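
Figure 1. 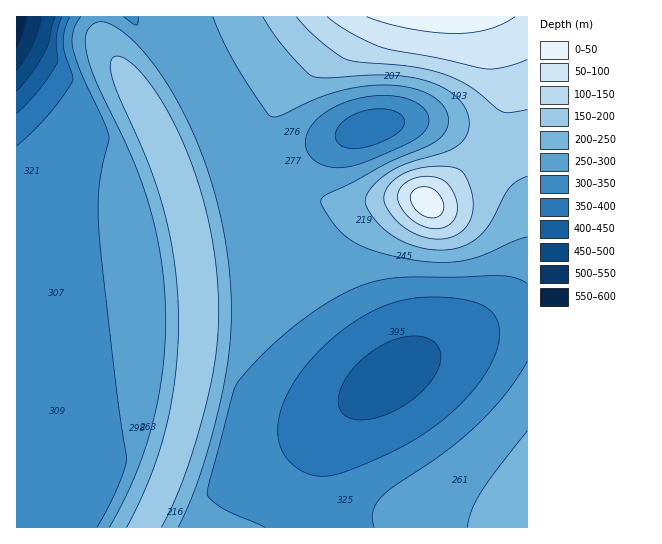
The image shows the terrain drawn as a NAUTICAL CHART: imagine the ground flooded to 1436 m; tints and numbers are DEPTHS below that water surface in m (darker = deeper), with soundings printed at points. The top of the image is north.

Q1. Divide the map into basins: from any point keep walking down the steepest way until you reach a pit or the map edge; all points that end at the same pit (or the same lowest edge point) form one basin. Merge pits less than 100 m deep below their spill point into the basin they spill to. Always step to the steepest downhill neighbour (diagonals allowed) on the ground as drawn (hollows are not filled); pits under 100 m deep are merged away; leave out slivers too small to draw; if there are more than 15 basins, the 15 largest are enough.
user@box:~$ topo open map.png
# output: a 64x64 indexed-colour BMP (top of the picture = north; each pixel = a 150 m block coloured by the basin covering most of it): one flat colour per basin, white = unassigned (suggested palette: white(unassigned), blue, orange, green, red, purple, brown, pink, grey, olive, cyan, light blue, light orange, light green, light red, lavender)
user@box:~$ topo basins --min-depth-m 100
<image width="64" height="64" href="data:image/bmp;base64,Qk12CAAAAAAAAHYAAAAoAAAAQAAAAEAAAAABAAQAAAAAAAAIAAATCwAAEwsAABAAAAAAAAAA////ALR3HwAOf/8ALKAsACgn1gC9Z5QAS1aMAMJ34wB/f38AIr28AM++FwDox64AeLv/AIrfmACWmP8A1bDFACIiIiIiIiIiERERERERERERERERERERERERERERERERIiIiIiIiIiIhEREREREREREREREREREREREREREREREiIiIiIiIiIiERERERERERERERERERERERERERERERESIiIiIiIiIiIhERERERERERERERERERERERERERERERIiIiIiIiIiIiEREREREREREREREREREREREREREREREiIiIiIiIiIiIhERERERERERERERERERERERERERERESIiIiIiIiIiIiERERERERERERERERERERERERERERERIiIiIiIiIiIiIREREREREREREREREREREREREREREREiIiIiIiIiIiIiERERERERERERERERERERERERERERESIiIiIiIiIiIiIRERERERERERERERERERERERERERERIiIiIiIiIiIiIhEREREREREREREREREREREREREREREiIiIiIiIiIiIiIRERERERERERERERERERERERERERESIiIiIiIiIiIiIhERERERERERERERERERERERERERERIiIiIiIiIiIiIiEREREREREREREREREREREREREREREiIiIiIiIiIiIiIRERERERERERERERERERERERERERESIiIiIiIiIiIiIiERERERERERERERERERERERERERERIiIiIiIiIiIiIiIREREREREREREREREREREREREREREiIiIiIiIiIiIiIhERERERERERERERERERERERERERESIiIiIiIiIiIiIiERERERERERERERERERERERERERERIiIiIiIiIiIiIiIREREREREREREREREREREREREREREiIiIiIiIiIiIiIhERERERERERERERERERERERERERESIiIiIiIiIiIiIiIRERERERERERERERERERERERERERIiIiIiIiIiIiIiIhEREREREREREREREREREREREREREiIiIiIiIiIiIiIiERERERERERERERERERERERERERESIiIiIiIiIiIiIiIRERERERERERERERERERERERERERIiIiIiIiIiIiIiIhEREREREREREREREREREREREREREiIiIiIiIiIiIiIiERERERERERERERERERERERERERESIiIiIiIiIiIiIiIRERERERERERERERERERERERERERIiIiIiIiIiIiIiIhEREREREREREREREREREREREREREiIiIiIiIiIiIiIiERERERERERERERERERERERERERESIiIiIiIiIiIiIiIRERERERERERERERERERERERERERIiIiIiIiIiIiIiIhEREREREREREREREREREREREREREiIiIiIiIiIiIiIhERERERERERERERERERERERERERESIiIiIiIiIiIiIiERERERERERERERERERERERERERERIiIiIiIiIiIiIiIREREREREREREREREREREREREREREiIiIiIiIiIiIiIhERERERERERERERERERERERERERESIiIiIiIiIiIiIiERERERERERERERERERERERERERERIiIiIiIiIiIiIiIREREREREREREREREREREREREREREiIiIiIiIiIiIiIRERERERERERERERERERERERERERESIiIiIiIiIiIiIhERERERERERERERERERERERERERERIiIiIiIiIiIiIiEREREREREREREREREREREREREREREiIiIiIiIiIiIiIREREREREREzMzMzMzMzMxERERERESIiIiIiIiIiIiIRERERERERMzMzMzMzMzMzMxERERERIiIiIiIiIiIiIhERERERERMzMzMzMzMzMzMzMREREREiIiIiIiIiIiIiERERERERMzMzMzMzMzMzMzMzERERESIiIiIiIiIiIiEREREREREzMzMzMzMzMzMzMzMxERERIiIiIiIiIiIiIREREREREzMzMzMzMzMzMzMzMzMREREiIiIiIiIiIiIRERERERETMzMzMzMzMzMzMzMzMzERESIiIiIiIiIiIhERERERERMzMzMzMzMzMzMzMzMzMRERIiIiIiIiIiIiEREREREREzMzMzMzMzMzMzMzMzMzEREiIiIiIiIiIiERERERERERMzMzMzMzMzMzMzMzMzMxESIiIiIiIiIiIREREREREREzMzMzMzMzMzMzMzMzMzERIiIiIiIiIiIRERERERERETMzMzMzMzMzMzMzMzMzMREiIiIiIiIiIREREREREREREzMzMzMzMzMzMzMzMzMxESIiIiIiIiIhERERERERERERMzMzMzMzMzMzMzMzMzERIiIiIiIiIhERERERERERERETMzMzMzMzMzMzMzMzMREiIiIiIiIiEREREREREREREREzMzMzMzMzMzMzMzMxESIiIiIiIiERERERERERERERERMzMzMzMzMzMzMzMzERIiIiIiIiERERERERERERERERETMzMzMzMzMzMzMzMREiIiIiIiIRERERERERERERERERMzMzMzMzMzMzMzMRESIiIiIiIRERERERERERERERERETMzMzMzMzMzMzMxERIiIiIiIhEREREREREREREREREREzMzMzMzMzMzMzEREiIiIiIiERERERERERERERERERERMzMzMzMzMzMzMRESIiIiIiIREREREREREREREREREREzMzMzMzMzMzMRER"/>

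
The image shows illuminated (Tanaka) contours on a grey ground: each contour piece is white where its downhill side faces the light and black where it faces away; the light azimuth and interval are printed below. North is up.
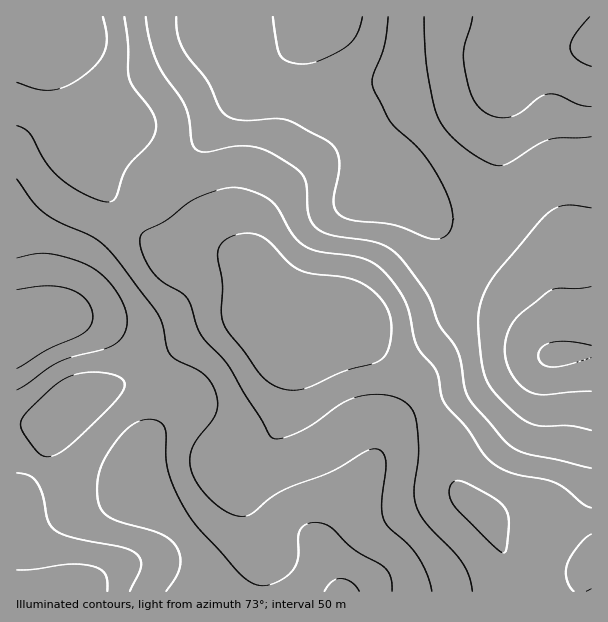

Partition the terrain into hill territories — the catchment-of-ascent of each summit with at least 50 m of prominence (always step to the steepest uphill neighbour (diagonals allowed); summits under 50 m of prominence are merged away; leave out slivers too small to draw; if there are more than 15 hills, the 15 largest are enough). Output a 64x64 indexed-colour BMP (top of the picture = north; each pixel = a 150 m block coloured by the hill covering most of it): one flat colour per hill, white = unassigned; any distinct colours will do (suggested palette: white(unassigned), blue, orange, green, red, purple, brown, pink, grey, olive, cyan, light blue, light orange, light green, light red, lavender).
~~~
<image width="64" height="64" href="data:image/bmp;base64,Qk12CAAAAAAAAHYAAAAoAAAAQAAAAEAAAAABAAQAAAAAAAAIAAATCwAAEwsAABAAAAAAAAAA////ALR3HwAOf/8ALKAsACgn1gC9Z5QAS1aMAMJ34wB/f38AIr28AM++FwDox64AeLv/AIrfmACWmP8A1bDFAEREREREREREREREQRERERERERERERERERERERERERERREREREREREREREQRERERERERERERERERERERERERERFEREREREREREREQREREREREREREREREREREREREREREURERERERERERERBERERERERERERERERERERERERERERRERERERERERERBERERERERERERERERERERERERERERFEREREREREREREEREREREREREREREREREREREREREREUREREREREREREERERERERERERERERERERERERERERERREREREREREREERERERERERERERERERERERERERERERFEREREREREREEREREREREREREREREREREREREREREREUREREREREREERERERERERERERERERERERERERERERERREREREREREERERERERERERERERERERERERERERERERFEREREREREEREREREREREREREREREREREREREREREREUREREREREQRERERERERERERERERERERERERERERERERREREREREQRERERERERERERERERERERERERERERERERFEREREREREEREREREREREREREREREREREREREREREREUREREREREQRERERERERERERERERERERERERERERERERRERERERERBERERERERERERERERERERERERERERERERFEREREREREQREREREREREREREREREREREREREREREREURERERERERBERERERERERERERERERERERERERERERERREREREREREQRERERERERERERERERERERERERERERERFERERERERERBEREREREREREREREREREREREREREREREUREREREREREERERERERERERERERERERERERERERERERREREREREREERERERERERERERERERERERERERERERERFEREREREREQREREREREREREREREREREREREREREREREURERERERERBERERERERERERERERERERERERERERERERRERERERERBERERERERERERERERERERERERERERERERFERERERERBEREREREREREREREREREREREREREREREhEURERERERBEREREREREREREREREREREREREREREREiIiRERERERBERERERERERERERERERERERERERERERESIiIzNEREQRERERERERERERERERERERERERERERERESIiIjMzMRERERERERERERERERERERERERERERERERERIiIiMzMzERERERERERERERERERERERERERERERERERIiIiIzMzMRERERERERERERERERERERERERERERERERIiIiIjMzMzERERERERERERERERERERERERERERERERIiIiIiMzMzMRERERERERERERERERERERERERERERERIiIiIiIzMzMzERERERERERERERERERERERERERERESIiIiIiIjMzMzMRERERERERERERERERERERERERERESIiIiIiIiMzMzMzERERERERERERERERERERERERERESIiIiIiIiIzMzMzMRERERERERERERERERERERERERESIiIiIiIiIjMzMzMzERERERERERERERERERERERERESIiIiIiIiIiMzMzMzMxERERERERERERERERERERERESIiIiIiIiIiIzMzMzMzMRERERERERERERERERERERESIiIiIiIiIiIjMzMzMzMzERERERERERERERERERERESIiIiIiIiIiIiMzMzMzMzMxERERERERERERERERERESIiIiIiIiIiIiIzMzMzMzMzMRERERERERERERERERESIiIiIiIiIiIiIjMzMzMzMzMzERERERERERERERERESIiIiIiIiIiIiIiMzMzMzMzMzMxERERERERERERERESIiIiIiIiIiIiIiIzMzMzMzMzMzMRERERERERERERESIiIiIiIiIiIiIiIjMzMzMzMzMzMzERERERERERERERIiIiIiIiIiIiIiIiMzMzMzMzMzMzMxERERERERERERIiIiIiIiIiIiIiIiIzMzMzMzMzMzMzMRERERERERERIiIiIiIiIiIiIiIiIjMzMzMzMzMzMzMzEREREREREREiIiIiIiIiIiIiIiIiMzMzMzMzMzMzMzMxEREREREREiIiIiIiIiIiIiIiIiIzMzMzMzMzMzMzMzMREREREREiIiIiIiIiIiIiIiIiIjMzMzMzMzMzMzMzMxEREREREiIiIiIiIiIiIiIiIiIiMzMzMzMzMzMzMzMzMxEREREiIiIiIiIiIiIiIiIiIiIzMzMzMzMzMzMzMzMzMREREiIiIiIiIiIiIiIiIiIiIjMzMzMzMzMzMzMzMzMxERESIiIiIiIiIiIiIiIiIiIiMzMzMzMzMzMzMzMzMzMRERIiIiIiIiIiIiIiIiIiIiIzMzMzMzMzMzMzMzMzMzMREiIiIiIiIiIiIiIiIiIiIjMzMzMzMzMzMzMzMzMzMzESIiIiIiIiIiIiIiIiIiIiMzMzMzMzMzMzMzMzMzMzMxIiIiIiIiIiIiIiIiIiIiIzMzMzMzMzMzMzMzMzMzMzMiIiIiIiIiIiIiIiIiIiIjMzMzMzMzMzMzMzMzMzMzMzIiIiIiIiIiIiIiIiIiIi"/>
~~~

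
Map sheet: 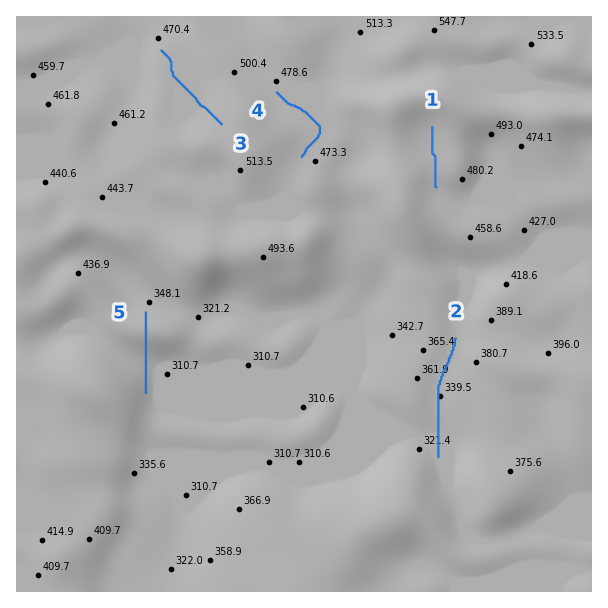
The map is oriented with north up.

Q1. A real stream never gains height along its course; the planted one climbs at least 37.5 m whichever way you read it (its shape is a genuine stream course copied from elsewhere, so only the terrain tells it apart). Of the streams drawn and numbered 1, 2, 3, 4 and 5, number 5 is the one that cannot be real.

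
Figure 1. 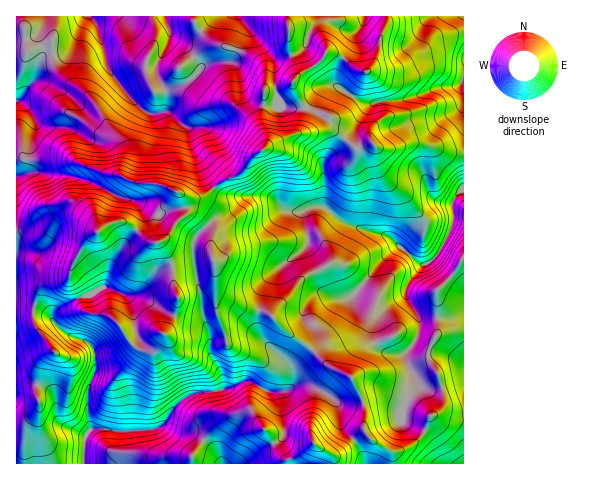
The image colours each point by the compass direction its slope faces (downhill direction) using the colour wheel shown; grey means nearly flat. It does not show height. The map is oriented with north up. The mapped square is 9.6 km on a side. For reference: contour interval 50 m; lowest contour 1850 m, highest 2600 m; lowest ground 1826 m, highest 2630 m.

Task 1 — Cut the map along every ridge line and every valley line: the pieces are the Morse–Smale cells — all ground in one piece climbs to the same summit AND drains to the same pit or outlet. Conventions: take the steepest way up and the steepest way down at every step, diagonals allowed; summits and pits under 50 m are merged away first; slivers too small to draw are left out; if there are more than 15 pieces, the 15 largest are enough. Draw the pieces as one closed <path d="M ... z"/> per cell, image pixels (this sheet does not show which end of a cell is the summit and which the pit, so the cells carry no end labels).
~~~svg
<path d="M330 130l-36 4-17 7-19 11-16 20-19 8-9 8 4 4 10 4 24 0-6 1-17 17-9 3-11 7 4 10-2 18 5 14 0 22 4 8 21 10 26 6 21 21 24 17 6-9 0-13 14-21 7-6 14-5 40-47 4-2 7 2 19 16-14 16-5 14-14 9-14 14-2 4 0 15 8 14 8 3 16 0 0 6 8 15 1 8-12 23-1 14 5 4 18 6 4-12 13-9 2-7-6-27-7-11-3-10 9-20 0-44 14-13 13-19 0-105-13-1-32-9-10 0-19 6-12-1-6-5-16 5-14-12z"/><path d="M90 16l-5 2-11 25-8 8-13 2 0 9 5 11 10 9 13 8 11 9 18 31 11 11 3 10-3 24-16-1-36-14-43 0-9-3-1 73 29-3 16-10 9-3 20 8 8 10 11-8 14-3 9 5 16 15 11 1 11-8 5-10 10-9 0-12-4-9 16 4 11-5 5-6-8-12-13-27-4-19-21-17-17 2-9-5-28-33-7-14-1-12-7-23z"/><path d="M193 213l-5 0-7 5-6 6-5 10-11 8-11-1-16-15-9-5-14 3-11 8-8-10-20-8-9 3-16 10-14 0-14 4-1 78 26 3 7 4 8 10 11 8 19 8 7 8 2 18 24-9 17-18-4-29-8-17 19 3 27 17 17 4 12 0 4 4-2-25-9-38 0-17 5-9 9-10z"/><path d="M193 16l-102 1 7 10 7 23 1 12 7 14 28 33 9 5 17-2 21 17 2 12 7 18 12 22 6 7 8-8 19-8 9-12 15-13 1-8-6-17 5-49-6-9-12-10-39-14-12-13z"/><path d="M312 350l-16 17-2 17-7 6-18 2-19-11-7 0-22 9-25 3-13 6-22 27 19 8 12 0 12 6 23-22 12-5 11-1 19 22 8 17 8 8 3 1 0 4 103 0 1-12-20-11-8-13 0-25-12-25-25-13z"/><path d="M126 295l-2 0 5 6 5 15 3 25-17 18-25 10-8 28 1 22 3 10 25 2 39-2 12-9 5-10 15-14 9-3 19-1 9-3-3-17-11-19 0-19-4-9-4-5-31-5-27-17z"/><path d="M400 247l-7 2-15 16-25 31-14 5-7 6-14 21 0 13-6 8 15 16 25 13 12 25 0 25 3 7 9 8 15 8 8 0 11-5 14-14-22-12 1-14 12-23-1-8-8-15 0-6-16 0-8-3-8-14 0-15 2-4 14-14 14-9 5-14 14-16z"/><path d="M208 225l-13 14-2 21 9 38 1 17 8 24-1 14 11 19 3 17 8-2 11-6 7 0 19 11 18-2 7-6 2-17 15-18-23-16-21-21-26-6-23-12-2-6 0-22-5-14 2-18z"/><path d="M38 385l-16 0-6 3 1 76 175 0 0-9 12-15-12-6-19-3-7-4-33 4-42-2-7 6-24-12-3-9-3-18-7-8z"/><path d="M53 52l-11 5-7 23-19 22 0 55 10 3 43 0 36 14 15 2 4-21-3-14-11-11-18-31-11-9-13-8-10-9-5-11z"/><path d="M463 16l-75 0-13 45-11 13-13 21 10 6 14 3 6-3 21-1 37-13 22-3 3-6z"/><path d="M463 79l-4 6-20 2-37 13-34 4-18-9-8 17-12 6-7 10-7 3 18 1 22 16 16-5 6 5 12 1 19-6 10 0 32 9 12 0z"/><path d="M34 310l-18 1 0 75 22-1 9 3 7 8 3 18 3 9 10 6 17 6 4-5-4-33 1-9 7-18-1-20-7-8-23-10-15-16z"/><path d="M463 259l-12 18-14 13 0 44-9 20 0 3 10 18 6 27-2 7-13 9-5 13 10 7 11 21 6 5 13-1z"/><path d="M287 16l-93 0-1 4 6 11 14 12 24 7 20 10 9 13-2 17 2 1 9-2-1-27-6-9 8 5 15-3-2-6z"/>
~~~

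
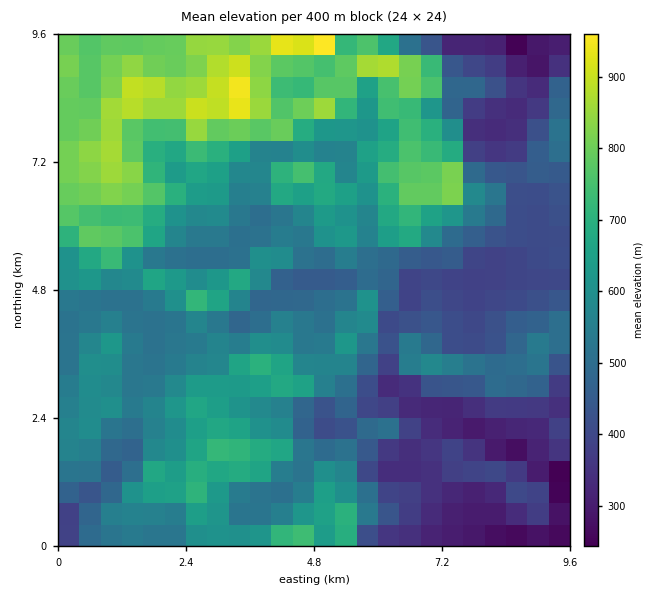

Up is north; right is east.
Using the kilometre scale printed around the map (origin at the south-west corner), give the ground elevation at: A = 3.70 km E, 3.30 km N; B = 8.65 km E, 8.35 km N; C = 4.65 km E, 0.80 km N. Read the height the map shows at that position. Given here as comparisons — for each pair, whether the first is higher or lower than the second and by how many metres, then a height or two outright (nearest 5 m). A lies higher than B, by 325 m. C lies higher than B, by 215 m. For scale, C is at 565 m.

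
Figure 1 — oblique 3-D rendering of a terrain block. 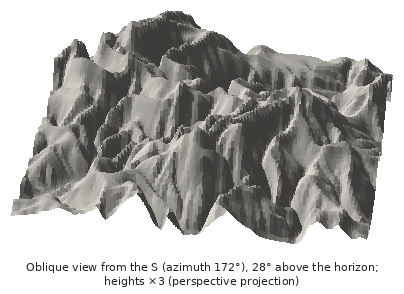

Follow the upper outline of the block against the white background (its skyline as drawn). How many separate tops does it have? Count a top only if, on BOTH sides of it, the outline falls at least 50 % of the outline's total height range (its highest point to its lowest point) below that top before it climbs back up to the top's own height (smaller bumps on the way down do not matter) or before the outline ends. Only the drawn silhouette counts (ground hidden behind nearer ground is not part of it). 0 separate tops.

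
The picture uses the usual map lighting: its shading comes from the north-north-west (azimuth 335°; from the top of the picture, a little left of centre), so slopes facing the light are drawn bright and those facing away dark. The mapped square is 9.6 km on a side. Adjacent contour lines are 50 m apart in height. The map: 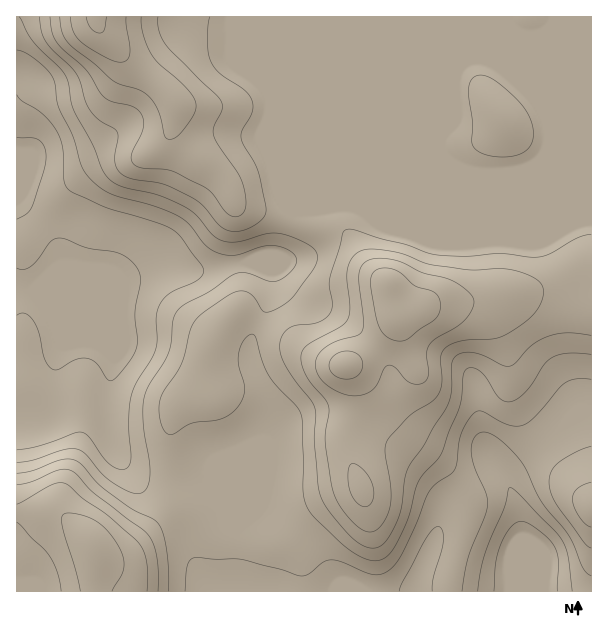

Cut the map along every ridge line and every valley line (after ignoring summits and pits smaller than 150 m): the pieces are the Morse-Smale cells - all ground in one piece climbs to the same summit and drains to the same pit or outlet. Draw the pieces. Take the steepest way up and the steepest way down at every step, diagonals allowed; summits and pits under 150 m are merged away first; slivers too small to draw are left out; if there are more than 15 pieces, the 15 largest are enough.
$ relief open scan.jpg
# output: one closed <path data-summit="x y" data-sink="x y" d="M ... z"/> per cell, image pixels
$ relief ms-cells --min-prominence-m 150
<path data-summit="395 317" data-sink="515 591" d="M591 16l-301 1 0 199-10 38-7 5-19 5 10 2 8 6-2 28-20 42 0 18 15 44 1 28-2 12-28 65-2 61 1 20 2 2 177 0 14-40 6-6 10 0 41 13 22 3 7 11 2 18 0-37 6-14 0-10-5-23-13-33 39-30 26-24 23-10z"/><path data-summit="96 17" data-sink="515 591" d="M290 16l-274 1 0 399 19-1 12-5 5-5 3-40 6-21-11-30 15 16 31 13 11 7 7 9-6 45 1 27 5 16 8 15 13 13 11 5 30 1 30-5 11 18 17 36 2 0 2-27 22-51 6-20-1-28-15-44 0-18 20-42 2-28-8-6-10-2 19-5 7-5 10-38z"/><path data-summit="92 546" data-sink="515 591" d="M51 316l10 28-6 21-3 40-8 7-28 5 0 174 220 1-2-22 1-39-25-51-4-4-30 5-30-1-11-5-13-13-8-15-5-16-1-27 6-45-7-9-11-7-31-13z"/><path data-summit="96 17" data-sink="515 591" d="M591 410l-4 0-18 10-26 24-39 30 13 33 5 23 0 10-6 14 0 38 76-1z"/><path data-summit="96 17" data-sink="515 591" d="M444 546l-10 0-4 3-10 26-4 17 98-1 0-18-7-11-22-3z"/>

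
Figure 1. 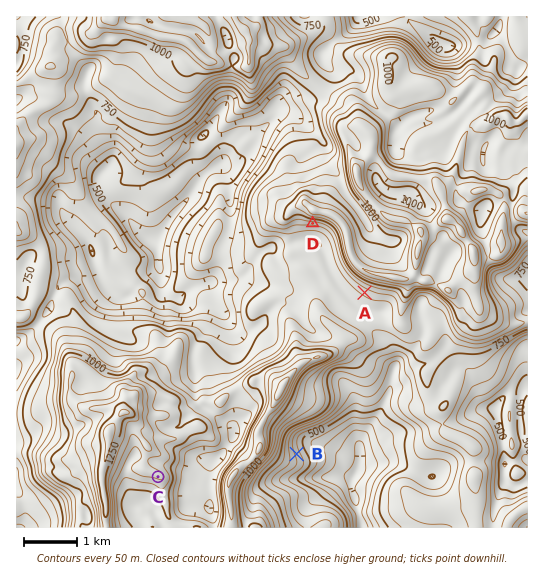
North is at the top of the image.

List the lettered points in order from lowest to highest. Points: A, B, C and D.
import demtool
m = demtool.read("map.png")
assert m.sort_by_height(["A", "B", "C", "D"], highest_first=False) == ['B', 'A', 'D', 'C']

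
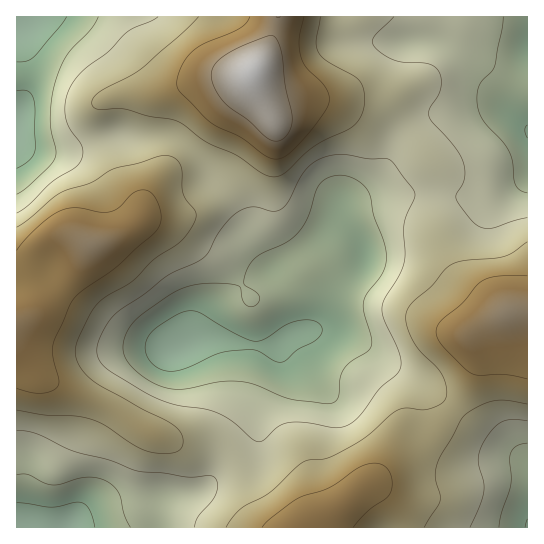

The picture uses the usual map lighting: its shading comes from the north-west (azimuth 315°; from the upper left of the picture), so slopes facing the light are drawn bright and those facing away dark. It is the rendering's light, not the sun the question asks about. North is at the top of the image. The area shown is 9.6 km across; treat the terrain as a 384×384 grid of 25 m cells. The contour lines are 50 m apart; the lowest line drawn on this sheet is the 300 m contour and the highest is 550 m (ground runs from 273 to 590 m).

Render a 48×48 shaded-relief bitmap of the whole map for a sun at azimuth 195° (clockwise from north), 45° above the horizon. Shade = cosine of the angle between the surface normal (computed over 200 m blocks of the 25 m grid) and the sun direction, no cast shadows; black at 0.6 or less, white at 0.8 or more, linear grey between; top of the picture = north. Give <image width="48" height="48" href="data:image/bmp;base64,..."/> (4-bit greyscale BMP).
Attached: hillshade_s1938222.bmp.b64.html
<image width="48" height="48" href="data:image/bmp;base64,Qk32BAAAAAAAAHYAAAAoAAAAMAAAADAAAAABAAQAAAAAAIAEAAATCwAAEwsAABAAAAAAAAAAAAAAABEREQAiIiIAMzMzAERERABVVVUAZmZmAHd3dwCIiIgAmZmZAKqqqgC7u7sAzMzMAN3d3QDu7u4A////AKu7uqqqmZmYdmZmVVZniJqry6mZqpiHiLzMy7qqmZmIdlZlREVmeJmru5iJmZiIiN3d3MuqmZmYh2ZlQ0RVVniaqYeIiIiImd3e3dzLu7u7uYdlRERERFeJmHd3d3d3iczM3e7d3d7u26h2ZVVENEVnd3d3dmZmeKq7ze7u7u/+y6mHZmZVRERVVmeId3ZmeKu7vN3u7u7cqZmHd3dmVENEVmeIiIdnibzMu8zd3dypiIh3d3dlVDM0VmeImZiJmt3dzMzMy6h2Z3dmZ3ZUMyM0Vmd4mZmqvO7t3MzLqGVEVWZmZlQiESNEVnd4iZq83v/+3dy5dCERJEVVZUIREjRVVmZ3iaq97//t3LmFMQAAEjRVVTIiNGZlVVZnibve/93LqXUyAAAAEjRFQyI0V4h2VVVnmsze7rupdTEAAAAAEjNEMiRWaIh2VVeJrMzN3KmHUyEAAAASIzMzM0Vmd3dmVnmrzczLu5l2UzMyISRVREQzRWd2ZmVVeKvN7cu7uph3ZmZlVWd3dlVWZ3d3dlVXm83e7bqqqpiIiIiHd4mZiIiJmYh3d3aJvNzMupmqqomZmZmZmqqpmqvMy6mYiImrzcuph4mqqniIiZmqvMu6qrzdy7uqqqq7y6h2VWiZmVZ3iaq8zd3Lu7zLqqu7qqqqmYdlRVZ3d1ZnirzN3d3d3MupiJqqqpmHZmZlVWZlVXdnmrzd3Mze7tyod3iZmYdlRWZ3ZmVDM4iImrzMy7zd7duod3iZmYdlVmd3dlMiI4mZqrvLu7zN3LqZmZiIiId3d3d3ZTIRI4mqqqq7u7zMupmZq6mHd3eJmZiHZTIRNGiaqYiJq8y7qpiau7qYd3ibupiHZUMzRCR4h2VXirqqqpmau8uoh3iruph3ZVVVVAE0VDM1aJiIiZqqq7upiIm7uYd2ZmZ2UwACIiNFZ3Zmd4mru7qYiImqqYdmZnd2QxEBESNWZlVVVniru7qIiZmqmYh3d4h1QjIRESRWZVVmZniavLqImqu7qpmIiIh2QzIRESRVREVnZ4mrzdupq8zcuqmZmId2ZUMyI0VEMzVmeJq87+27ze7supmZiHd2ZWVWZ3ZDMzRFebzO//7d7u7cqZmId3dmVHiaqpdURVVWm97v//3d7u3KmYiHZmZUM4mry6mHiIiJve///su83dy6mYh2ZlQyNJmrvMu7zLu83v/+26mavMupmZd2ZlQzV6maq8zN3d3d7u7tuXd5qqmZmph3dlVWiqqZmaq8zMzd3czMqHZ4iIiImZmIdmZ5q7qYd3eImZq8y7u7qHZnZmZ3iImYdneaqqqYZlVVZneaqqqqmHZVREVmdniHd3iZmIiHZVREVWZ4mZiIiHVCIjRVVVVmZ4mYdmd3ZVVVVmZmdmZmZmUyEjNEQzNEZ4mIdWZmZVVWZmVVVEMzRVVDNEVVRERVeJiHdmZmVVVmZVVUQyISNFZVZnd3d3iIiZiId3d2VVZmZURVRDIiRnd3eImZmaqpmZiIiIh2ZVZmZUVVVEM0V4h3eImaqqupmYiIiA=="/>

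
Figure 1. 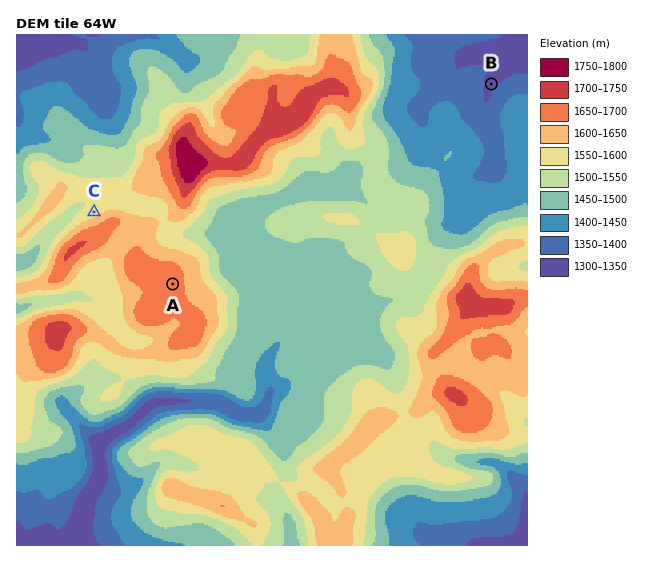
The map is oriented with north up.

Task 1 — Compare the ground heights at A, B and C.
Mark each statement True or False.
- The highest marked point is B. False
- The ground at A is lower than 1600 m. False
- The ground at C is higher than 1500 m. True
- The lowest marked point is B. True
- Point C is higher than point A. False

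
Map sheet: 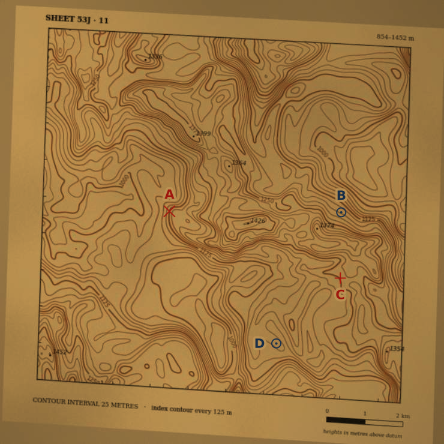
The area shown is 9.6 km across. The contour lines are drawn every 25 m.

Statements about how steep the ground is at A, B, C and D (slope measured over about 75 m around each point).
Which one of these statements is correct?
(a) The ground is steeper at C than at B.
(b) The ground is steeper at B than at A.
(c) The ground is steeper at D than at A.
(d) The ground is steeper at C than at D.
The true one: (d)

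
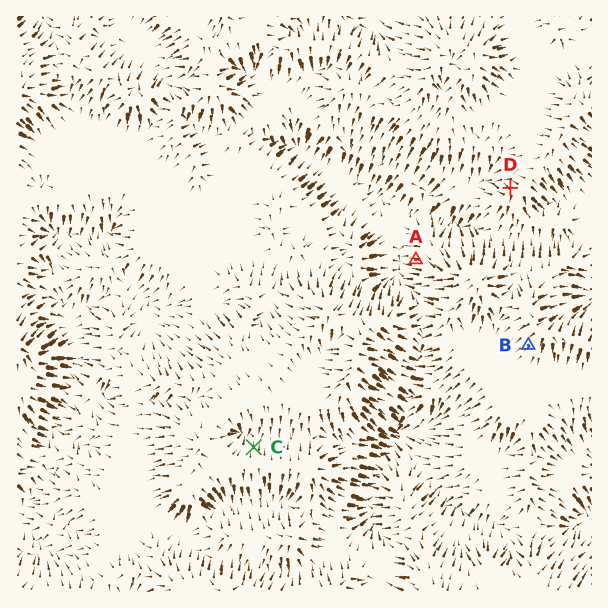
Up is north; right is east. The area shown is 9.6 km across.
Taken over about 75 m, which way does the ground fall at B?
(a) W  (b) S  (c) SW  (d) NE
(c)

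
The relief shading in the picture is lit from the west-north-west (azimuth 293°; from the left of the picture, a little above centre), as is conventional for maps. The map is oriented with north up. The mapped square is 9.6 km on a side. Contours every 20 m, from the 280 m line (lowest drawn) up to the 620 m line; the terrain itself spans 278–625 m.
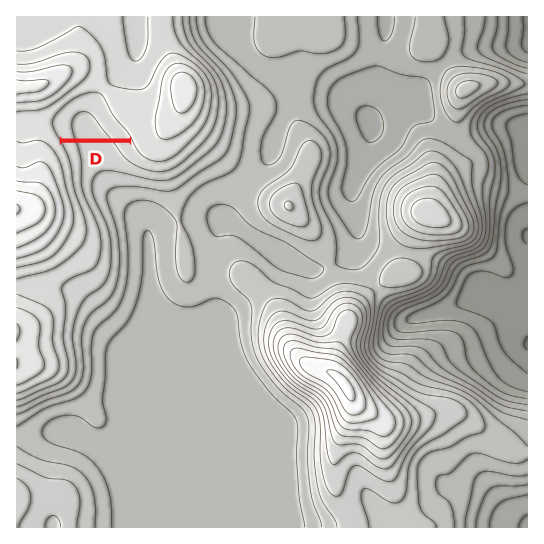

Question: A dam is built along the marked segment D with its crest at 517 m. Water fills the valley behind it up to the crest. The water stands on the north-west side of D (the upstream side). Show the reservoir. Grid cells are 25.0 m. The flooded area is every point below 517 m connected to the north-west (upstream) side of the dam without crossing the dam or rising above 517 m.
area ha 76.8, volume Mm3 9.47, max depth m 24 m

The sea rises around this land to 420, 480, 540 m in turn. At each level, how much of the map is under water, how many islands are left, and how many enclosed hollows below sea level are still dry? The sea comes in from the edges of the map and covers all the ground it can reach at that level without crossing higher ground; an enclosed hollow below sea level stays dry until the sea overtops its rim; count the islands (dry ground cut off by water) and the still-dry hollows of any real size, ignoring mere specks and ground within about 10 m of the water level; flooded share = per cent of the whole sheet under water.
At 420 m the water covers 42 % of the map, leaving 1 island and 0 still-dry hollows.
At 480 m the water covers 75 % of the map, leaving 2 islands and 0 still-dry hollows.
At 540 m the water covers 92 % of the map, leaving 2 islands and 0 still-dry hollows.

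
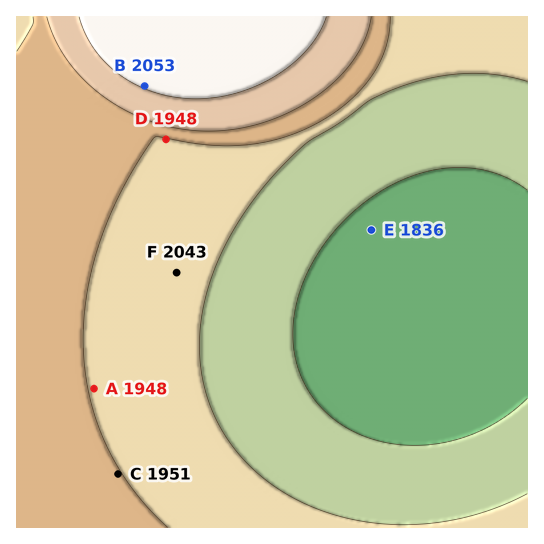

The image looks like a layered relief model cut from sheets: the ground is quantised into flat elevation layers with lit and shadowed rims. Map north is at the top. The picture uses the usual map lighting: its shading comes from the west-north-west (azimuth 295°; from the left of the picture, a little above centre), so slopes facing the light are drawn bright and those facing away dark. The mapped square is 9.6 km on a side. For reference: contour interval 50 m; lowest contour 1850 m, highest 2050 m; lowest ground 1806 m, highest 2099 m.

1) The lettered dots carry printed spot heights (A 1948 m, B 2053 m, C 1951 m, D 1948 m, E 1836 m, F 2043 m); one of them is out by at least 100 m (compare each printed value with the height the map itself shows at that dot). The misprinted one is F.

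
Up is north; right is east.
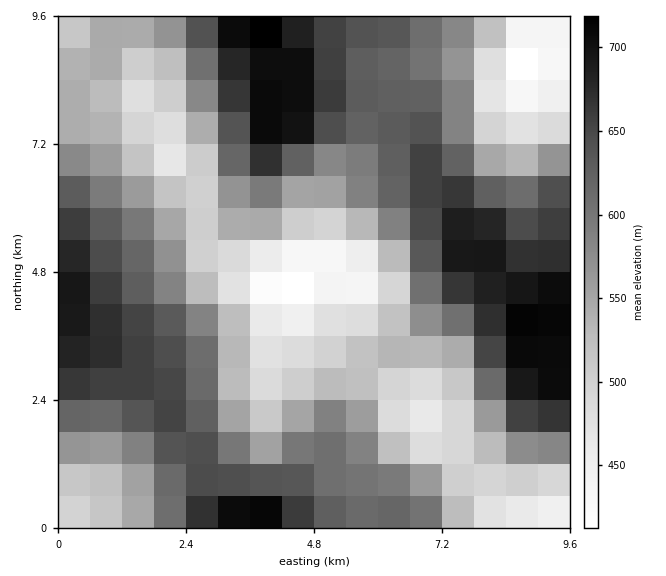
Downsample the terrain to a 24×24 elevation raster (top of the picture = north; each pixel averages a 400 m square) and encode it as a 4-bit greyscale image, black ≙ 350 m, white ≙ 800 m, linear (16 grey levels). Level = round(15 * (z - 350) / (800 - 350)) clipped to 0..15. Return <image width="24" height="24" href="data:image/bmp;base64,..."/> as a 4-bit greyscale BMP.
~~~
<image width="24" height="24" href="data:image/bmp;base64,Qk2WAQAAAAAAAHYAAAAoAAAAGAAAABgAAAABAAQAAAAAACABAAATCwAAEwsAABAAAAAAAAAAAAAAABEREQAiIiIAMzMzAERERABVVVUAZmZmAHd3dwCIiIgAmZmZAKqqqgC7u7sAzMzMAN3d3QDu7u4A////AFVmebzdupmZmHVEM1Vmiaq7upmZmGRURGZmiaqZmZiIdlVVVXd3mqmHiZiHVVVnd4iJqql2aJh1REV5qZmaqphlZ4hlREaKu6qqqpdVVWZlRFebzLu6qphURVZmVViszLu6qphkRFVmdmi8zLu6qYdkNEVWd4m8zMuqmHZTI0Q0aJq8zMuph2VCIjM0ebu7zLuph1RDIjM1iry7u7qph1VlVERWiry6qqqYdlZ3ZVZ4mru6qqmHdlaIdmeJqrqZmph3VFaZl3iJqqmHiXd2RFeruYiJqpdlZ2dlRGisy6mZqoZUVWZlRXm8zLqpqYZDRGdkRnm8zLqZmYYyM2dlVoq8zKmZmIYyI2d2Z5vMy6qpmHZDI1Z3eJvNy6qqmYdTMw=="/>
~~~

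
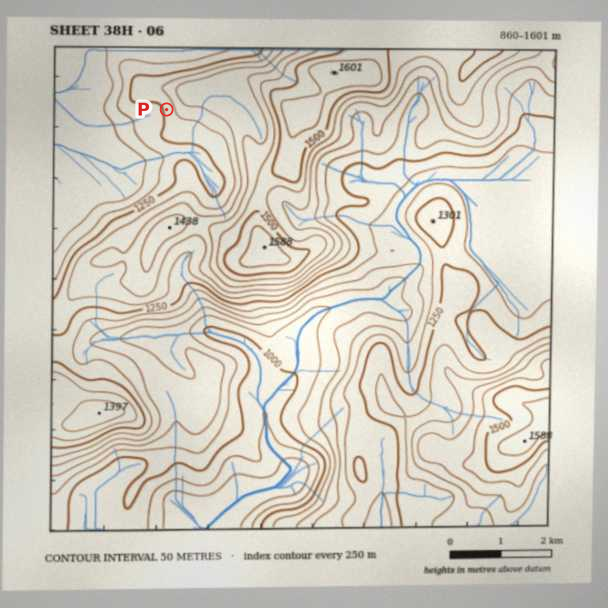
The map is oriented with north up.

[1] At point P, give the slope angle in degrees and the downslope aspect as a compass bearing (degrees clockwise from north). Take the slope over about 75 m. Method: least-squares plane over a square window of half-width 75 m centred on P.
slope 12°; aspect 257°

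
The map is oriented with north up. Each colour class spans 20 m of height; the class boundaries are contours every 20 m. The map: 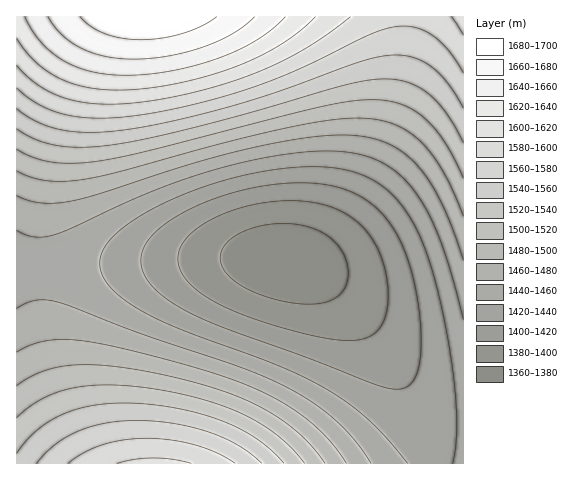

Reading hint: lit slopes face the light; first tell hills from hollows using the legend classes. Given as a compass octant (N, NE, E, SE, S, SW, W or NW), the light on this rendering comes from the E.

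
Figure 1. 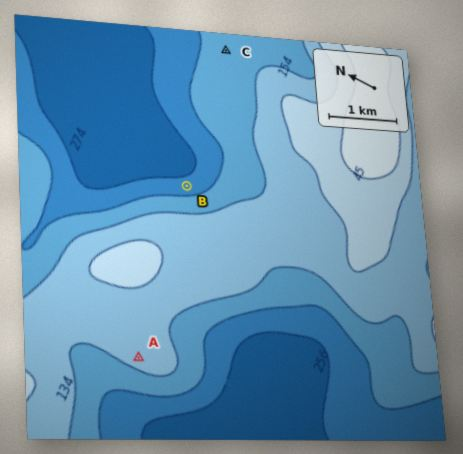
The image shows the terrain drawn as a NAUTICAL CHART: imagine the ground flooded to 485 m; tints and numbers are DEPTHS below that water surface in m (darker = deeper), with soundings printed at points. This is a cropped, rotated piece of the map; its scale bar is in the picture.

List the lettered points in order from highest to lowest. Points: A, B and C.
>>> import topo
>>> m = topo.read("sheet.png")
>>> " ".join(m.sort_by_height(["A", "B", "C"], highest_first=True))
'A C B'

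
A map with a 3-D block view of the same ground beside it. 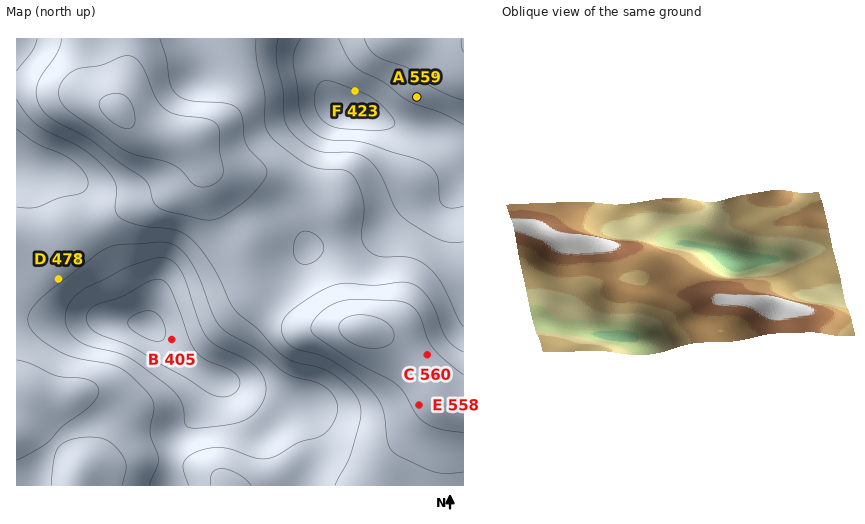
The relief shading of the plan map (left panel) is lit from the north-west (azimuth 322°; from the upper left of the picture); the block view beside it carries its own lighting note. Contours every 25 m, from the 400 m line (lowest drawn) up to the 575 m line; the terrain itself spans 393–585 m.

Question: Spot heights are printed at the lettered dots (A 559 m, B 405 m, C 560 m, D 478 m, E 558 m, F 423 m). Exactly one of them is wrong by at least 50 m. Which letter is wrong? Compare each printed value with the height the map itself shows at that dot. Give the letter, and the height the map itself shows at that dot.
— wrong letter A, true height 459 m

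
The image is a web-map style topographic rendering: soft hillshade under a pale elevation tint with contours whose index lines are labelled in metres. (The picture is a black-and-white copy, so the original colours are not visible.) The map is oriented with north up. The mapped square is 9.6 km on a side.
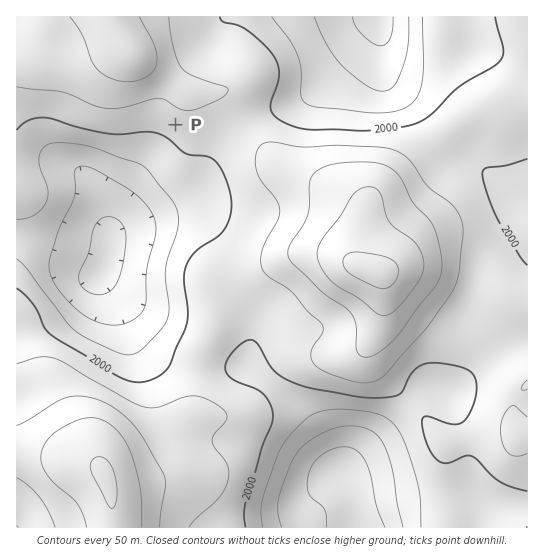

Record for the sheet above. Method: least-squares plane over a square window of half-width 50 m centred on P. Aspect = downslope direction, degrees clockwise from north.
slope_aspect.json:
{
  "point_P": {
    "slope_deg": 5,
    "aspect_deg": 205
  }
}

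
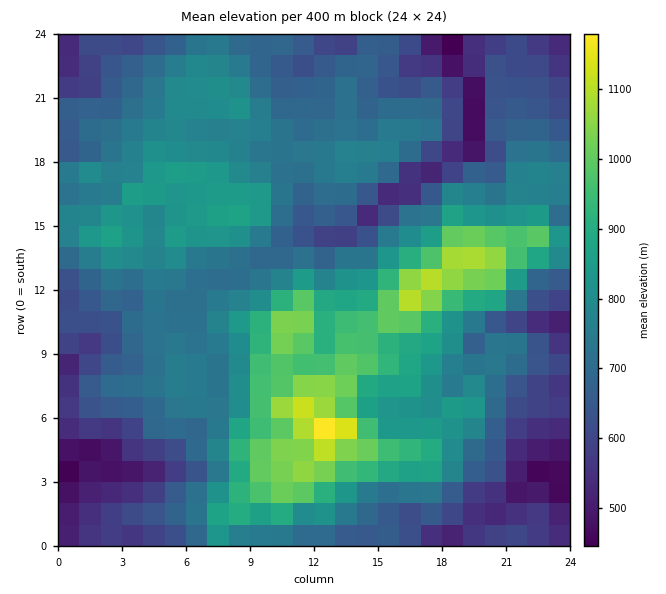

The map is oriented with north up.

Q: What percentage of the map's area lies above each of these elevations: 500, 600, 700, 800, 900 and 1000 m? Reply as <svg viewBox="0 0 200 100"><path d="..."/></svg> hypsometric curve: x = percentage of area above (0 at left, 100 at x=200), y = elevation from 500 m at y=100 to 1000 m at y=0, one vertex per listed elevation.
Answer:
<svg viewBox="0 0 200 100"><path d="M192 100l-27-20-47-20-59-20-30-20-15-20"/></svg>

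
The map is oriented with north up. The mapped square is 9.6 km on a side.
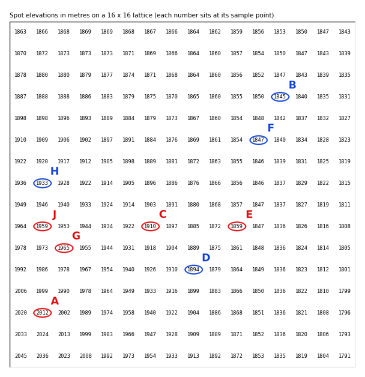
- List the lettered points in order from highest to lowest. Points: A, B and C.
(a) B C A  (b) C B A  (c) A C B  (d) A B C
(c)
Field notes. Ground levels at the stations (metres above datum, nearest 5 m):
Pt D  1895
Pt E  1860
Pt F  1845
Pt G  1965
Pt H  1935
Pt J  1960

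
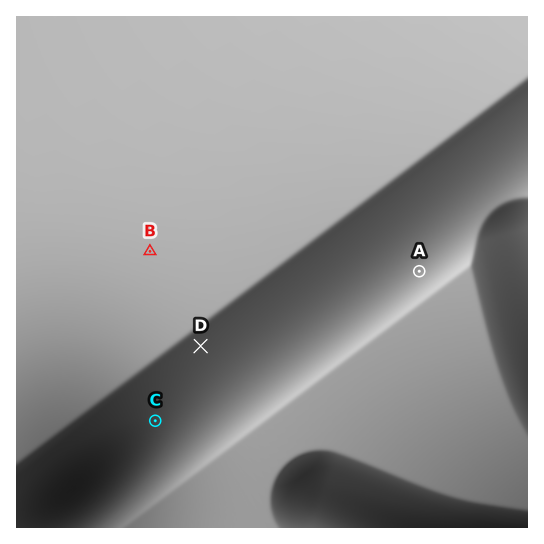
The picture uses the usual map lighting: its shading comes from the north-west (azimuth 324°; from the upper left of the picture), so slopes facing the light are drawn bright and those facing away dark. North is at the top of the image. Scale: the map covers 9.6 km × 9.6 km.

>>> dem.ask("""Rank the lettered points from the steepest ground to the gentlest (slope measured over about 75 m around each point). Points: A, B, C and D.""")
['D', 'A', 'C', 'B']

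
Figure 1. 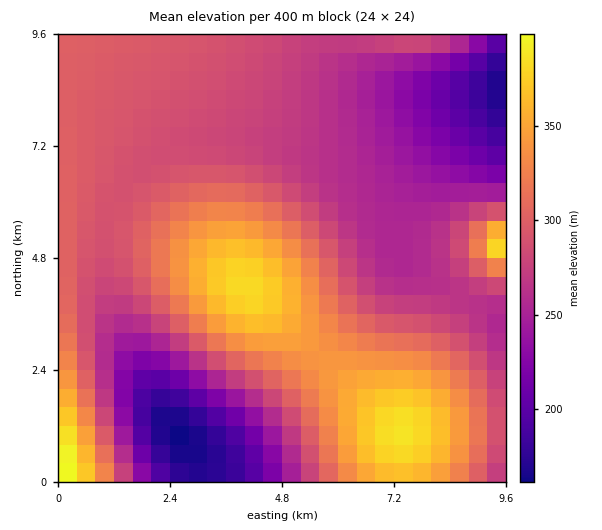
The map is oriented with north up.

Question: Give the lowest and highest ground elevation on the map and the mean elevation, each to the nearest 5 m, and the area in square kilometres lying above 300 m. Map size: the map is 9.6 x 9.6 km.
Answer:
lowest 160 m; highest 405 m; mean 285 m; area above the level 30.3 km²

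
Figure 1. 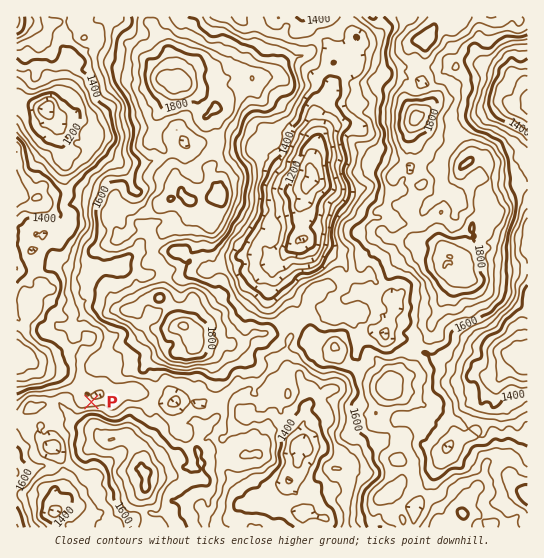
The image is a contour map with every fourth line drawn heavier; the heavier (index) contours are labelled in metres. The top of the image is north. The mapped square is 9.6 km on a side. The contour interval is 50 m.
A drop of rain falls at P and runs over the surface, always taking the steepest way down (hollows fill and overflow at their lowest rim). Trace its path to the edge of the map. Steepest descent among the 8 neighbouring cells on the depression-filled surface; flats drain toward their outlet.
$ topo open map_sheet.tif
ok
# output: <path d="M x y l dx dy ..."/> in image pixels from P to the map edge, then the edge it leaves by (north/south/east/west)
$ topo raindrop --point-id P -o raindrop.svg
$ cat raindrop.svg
<path d="M91 402l0-1-28-28-2-2-16 0-3-2-4-2-7-6 0-4-4-4-2 0-4 2-4 0"/>
exit: west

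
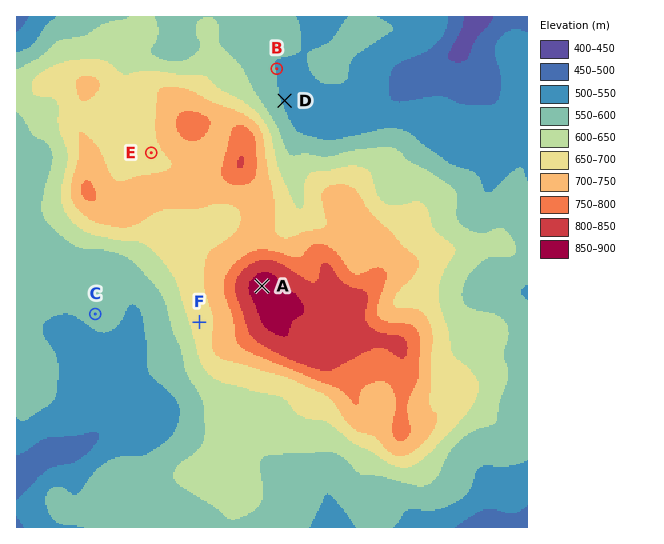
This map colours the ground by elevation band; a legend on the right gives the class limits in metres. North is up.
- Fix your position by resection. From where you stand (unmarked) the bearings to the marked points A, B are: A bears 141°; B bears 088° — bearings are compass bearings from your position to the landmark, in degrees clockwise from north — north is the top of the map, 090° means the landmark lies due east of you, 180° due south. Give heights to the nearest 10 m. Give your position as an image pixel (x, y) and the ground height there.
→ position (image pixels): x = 91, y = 75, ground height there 700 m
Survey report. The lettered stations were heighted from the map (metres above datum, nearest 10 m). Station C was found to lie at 570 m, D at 550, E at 700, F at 670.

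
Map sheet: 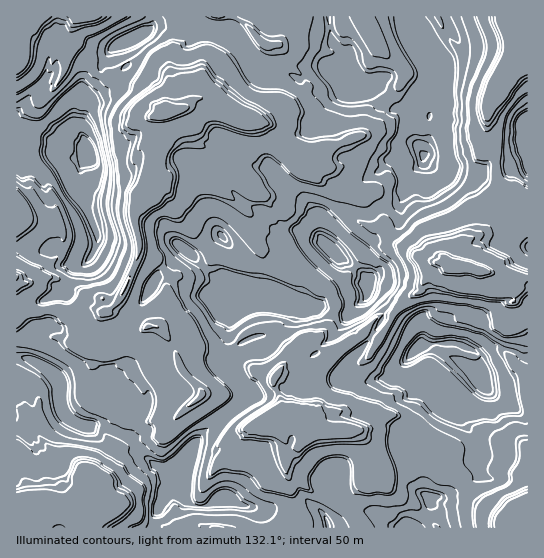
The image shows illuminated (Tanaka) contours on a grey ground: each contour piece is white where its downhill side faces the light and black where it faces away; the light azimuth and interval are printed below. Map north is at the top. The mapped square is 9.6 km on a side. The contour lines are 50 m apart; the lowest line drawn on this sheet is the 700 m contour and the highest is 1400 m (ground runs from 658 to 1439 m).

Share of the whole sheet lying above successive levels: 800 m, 90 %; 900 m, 84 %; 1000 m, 58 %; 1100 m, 23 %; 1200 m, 5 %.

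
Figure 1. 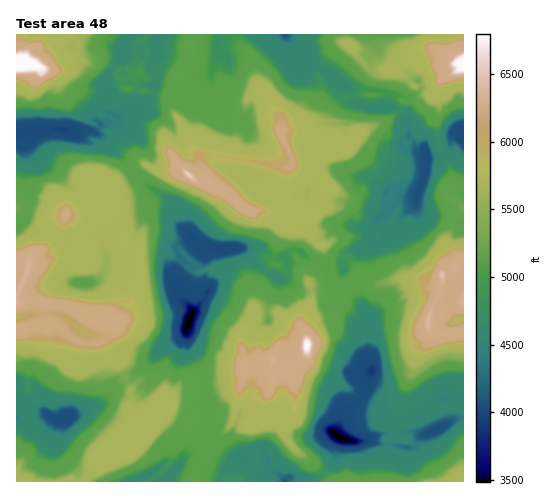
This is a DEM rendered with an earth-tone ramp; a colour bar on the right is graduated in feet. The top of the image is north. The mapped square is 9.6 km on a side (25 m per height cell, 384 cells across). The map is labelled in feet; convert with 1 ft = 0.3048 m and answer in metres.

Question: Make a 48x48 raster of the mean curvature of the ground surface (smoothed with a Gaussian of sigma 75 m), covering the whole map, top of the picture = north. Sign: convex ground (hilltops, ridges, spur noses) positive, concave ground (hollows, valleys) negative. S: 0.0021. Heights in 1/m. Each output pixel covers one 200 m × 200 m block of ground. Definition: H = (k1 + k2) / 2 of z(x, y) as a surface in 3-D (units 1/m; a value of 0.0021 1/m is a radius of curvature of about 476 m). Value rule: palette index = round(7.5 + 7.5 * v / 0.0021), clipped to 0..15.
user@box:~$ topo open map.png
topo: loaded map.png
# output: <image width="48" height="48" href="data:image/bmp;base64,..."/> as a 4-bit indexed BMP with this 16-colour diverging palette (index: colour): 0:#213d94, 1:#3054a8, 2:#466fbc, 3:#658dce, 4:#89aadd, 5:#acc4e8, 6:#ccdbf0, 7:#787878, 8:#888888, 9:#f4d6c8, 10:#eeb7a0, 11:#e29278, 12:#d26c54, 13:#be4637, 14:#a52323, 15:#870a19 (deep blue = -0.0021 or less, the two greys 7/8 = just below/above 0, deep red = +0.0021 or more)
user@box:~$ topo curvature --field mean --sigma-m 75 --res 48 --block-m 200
<image width="48" height="48" href="data:image/bmp;base64,Qk32BAAAAAAAAHYAAAAoAAAAMAAAADAAAAABAAQAAAAAAIAEAAATCwAAEwsAABAAAAAAAAAAlD0hAKhUMAC8b0YAzo1lAN2qiQDoxKwA8NvMAHh4eACIiIgAyNb0AKC37gB4kuIAVGzSADdGvgAjI6UAGQqHAHpUW52lViB3KLi0WFaJAGIsqpvMt2dWt7JHYzu9yYlEULmpJmiIhY/RNzRVQhe1fpenizyYnNaZsmmLNHhVOP3Xi7qHeYRZho5CGIjYiK1GqoiKkyMyf/hmd2epckqDe9VYlbeciIrCWIh4iHYUvjI2AAQKq4NqblWqVnl4uIi7Nod2qP652WYwC8aIh2IAeHmhIUWGmoeLw3h2fJipi/g3mmbpiKySBJowUAgYXJiI1lh2G3dneNmEeGbIiXisqHibp2QDW7i4uUh0aVV1R7hnJmTZdmd2iHpDiIu6ZdJ920hVu4LcDMg5WGN7WVN3d0VctnVVRbYpmVhZeternNdU61Y4XsYkZmu2O+yHZzd2aJhIa7iIiMdzkGcnisiVNHQ0q4iqvYaNxYxpa6h4d56WdVcnptp2iZmshURFeqYClmOJmMqqd32GSyUHmpd2aFRkVbzKNaVSlDh1qNdKx4/JN5I3i43IZcqqrLZ7uW2FcwiZemRTin7IpJuGepys3cqpqSaYnWjYZAadXKh3ONuDtFdJaauYaiZ4dIqInbfpiAWKk8sip9WitkYpZ3yoYKd4m8zMyWfIaQBotY+KuKtUjFIpZXjHmpi8y5dVZ4nHJpk5Wl1UM29GilbJRYO4eZhhNlWIZnu2F4glbHV6qR1WiKqGKWi4Z5lxgwAHl4ylJ1UiesvTBY9nmYiL3Gybdnq2WrymmI2VFI7ehMoid5ZpUrl0fJmOeHqeZ4iliI2EN8hby4N/dLdpR7q7hTldqbzKV4iFiI2EqYRCIkhpRiN3dAI2i4KWvVi4V3iHiI2Ed0ZDIAQpZTj/mkZ1M5l8hllVZXd4iJ6HpEOKqohlzby0jbaIdjOLkCa2eld3eZaXgAiHmIibqIlggSR4iaYYdWLG35Z4iaKla6ZYmM+nh4m3WOZVpmZHmJOYf1d3iqS4RCRmfvyGd4edprR3lxRriXSMdmd3i5W1A3ab32JXiHeJmapllzSeiIdPx4iIjVYzZ4vs2Dd3d3eL5pxVeUGOiLuYJciJyzU4vfucc2dkRVebNxNomoBq3EMTpe3dlUj568i0FFVp72ekBpdnerFWxYiT24mJd4wlzDuFrM3Zb1ebqEuWepI6aRK7iYZEF+g69Dt3d4hSfTd4naSUaEBsq1VIhSOXhUBcdXV6vUOT90iIiNhpVmWcNGdkNEEImHOveKzXJTGY+liJqs97dXlqBCMiIUl0Z4WoD4ZDZ1So9mmpl5velFP8QWeHipmYV3YFuyVnh0Sp17t1Z4VWoipqdomazqVol2Y6hXd3dceXmWNZkwEQK6a9d5yCZa1XaWlap3iIdLyMdZvJR47HdzjIoyu2ljoVXKckyIiIhl7ZZESkQjZVRdWLVGa8qqaBep102YhpmEyXclSkN6e9zFVPuu/8xcqrOKtFioiGNoWKN3dUemyrmJWKf/xpNqttRGd1WoijJ6uzaHZchMdXqHOpXInFRqVKJYhmW5ijbNo2qIWKf/dmy5j9t5SZuqgocV11W5izfJNqNKSqzmR2aJuVSA=="/>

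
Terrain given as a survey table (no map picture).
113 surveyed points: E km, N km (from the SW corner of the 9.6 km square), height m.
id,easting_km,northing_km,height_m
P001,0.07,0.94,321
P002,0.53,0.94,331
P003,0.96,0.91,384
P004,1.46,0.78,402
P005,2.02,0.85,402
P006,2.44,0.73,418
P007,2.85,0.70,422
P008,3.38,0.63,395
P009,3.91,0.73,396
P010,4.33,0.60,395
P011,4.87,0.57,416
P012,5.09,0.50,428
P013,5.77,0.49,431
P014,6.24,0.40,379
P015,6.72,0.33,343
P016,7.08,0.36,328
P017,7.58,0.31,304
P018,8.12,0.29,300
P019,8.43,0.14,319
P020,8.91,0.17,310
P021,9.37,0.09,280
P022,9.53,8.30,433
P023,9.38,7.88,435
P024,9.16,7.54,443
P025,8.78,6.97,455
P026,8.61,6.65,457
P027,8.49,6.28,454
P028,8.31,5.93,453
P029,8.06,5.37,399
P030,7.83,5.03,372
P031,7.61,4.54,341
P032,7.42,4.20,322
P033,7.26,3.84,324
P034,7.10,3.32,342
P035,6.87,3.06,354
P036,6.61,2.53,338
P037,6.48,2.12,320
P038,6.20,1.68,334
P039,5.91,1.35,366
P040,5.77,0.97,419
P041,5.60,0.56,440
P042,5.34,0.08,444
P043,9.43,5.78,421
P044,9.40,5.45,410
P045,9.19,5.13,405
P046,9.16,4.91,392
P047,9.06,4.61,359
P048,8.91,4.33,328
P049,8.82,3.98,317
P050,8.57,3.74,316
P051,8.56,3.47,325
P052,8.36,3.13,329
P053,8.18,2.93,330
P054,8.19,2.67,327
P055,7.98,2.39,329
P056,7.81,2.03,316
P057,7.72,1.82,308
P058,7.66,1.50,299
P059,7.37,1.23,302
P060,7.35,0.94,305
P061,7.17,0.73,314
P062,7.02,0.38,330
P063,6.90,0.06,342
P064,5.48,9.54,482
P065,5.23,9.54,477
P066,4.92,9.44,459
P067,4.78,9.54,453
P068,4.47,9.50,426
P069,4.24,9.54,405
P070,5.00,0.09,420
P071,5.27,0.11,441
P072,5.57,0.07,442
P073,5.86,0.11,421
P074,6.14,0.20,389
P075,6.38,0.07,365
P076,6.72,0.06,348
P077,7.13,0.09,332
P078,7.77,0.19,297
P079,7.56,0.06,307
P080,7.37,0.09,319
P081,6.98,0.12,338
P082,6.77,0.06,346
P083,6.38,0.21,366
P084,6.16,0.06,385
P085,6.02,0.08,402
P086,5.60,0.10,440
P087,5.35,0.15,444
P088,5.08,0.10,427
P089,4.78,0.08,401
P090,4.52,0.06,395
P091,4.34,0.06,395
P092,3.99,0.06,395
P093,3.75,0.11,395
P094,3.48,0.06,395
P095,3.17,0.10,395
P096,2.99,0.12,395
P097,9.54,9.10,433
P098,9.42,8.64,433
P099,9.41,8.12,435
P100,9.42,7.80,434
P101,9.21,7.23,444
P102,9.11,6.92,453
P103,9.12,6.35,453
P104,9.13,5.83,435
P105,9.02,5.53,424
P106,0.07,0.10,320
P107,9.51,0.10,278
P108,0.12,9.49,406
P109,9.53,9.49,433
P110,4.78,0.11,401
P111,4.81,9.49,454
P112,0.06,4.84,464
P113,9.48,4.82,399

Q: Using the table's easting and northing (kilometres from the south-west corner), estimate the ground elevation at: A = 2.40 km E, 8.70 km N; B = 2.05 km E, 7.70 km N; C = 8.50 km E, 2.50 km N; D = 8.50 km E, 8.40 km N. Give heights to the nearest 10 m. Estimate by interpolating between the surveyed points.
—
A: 420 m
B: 400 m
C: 310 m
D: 440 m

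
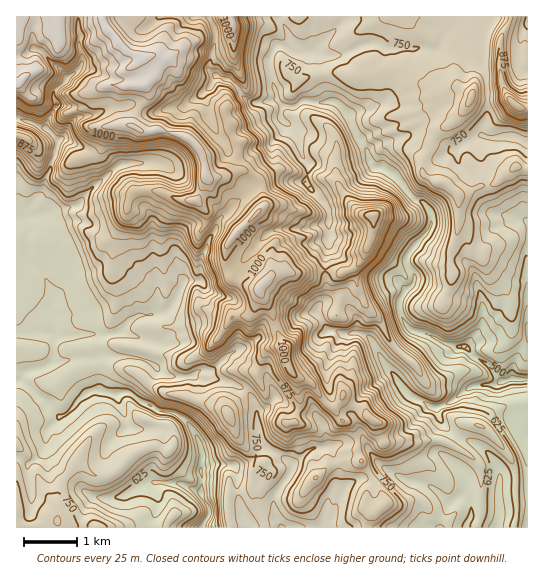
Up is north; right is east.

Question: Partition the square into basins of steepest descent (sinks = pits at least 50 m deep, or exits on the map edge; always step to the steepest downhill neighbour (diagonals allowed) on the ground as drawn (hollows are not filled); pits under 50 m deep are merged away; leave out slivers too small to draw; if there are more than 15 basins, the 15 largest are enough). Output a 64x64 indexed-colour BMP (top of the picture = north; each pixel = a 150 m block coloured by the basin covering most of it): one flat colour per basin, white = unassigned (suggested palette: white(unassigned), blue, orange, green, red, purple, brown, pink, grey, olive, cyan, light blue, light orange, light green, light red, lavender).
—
<image width="64" height="64" href="data:image/bmp;base64,Qk12CAAAAAAAAHYAAAAoAAAAQAAAAEAAAAABAAQAAAAAAAAIAAATCwAAEwsAABAAAAAAAAAA////ALR3HwAOf/8ALKAsACgn1gC9Z5QAS1aMAMJ34wB/f38AIr28AM++FwDox64AeLv/AIrfmACWmP8A1bDFACIiIiIiIiIiIiIiIiIiIiIiIiIiIiIRERERERERERERIiIiIiIiIiIiIiIiIiIiIiIiIiIiIhEREREREREREREiIiIiIiIiIiIiIiIiIiIiIiIiIiIiIRERERERERERESIiIiIiIiIiIiIiIiIiIiIiIiIiIiIiERERERERERERIiIiIiIiIiIiIiIiIiIiIiIiIiIiIiIREREREREREREiIiIiIiIiIiIiIiIiIiIiIiIiIiIiIRERERERERERESIiIiIiIiIiIiIiIiIiIiIiIiIiIiIRERERERERERERIiIiIiIiIiIiIiIiIiIiIiIiIiIiIhEREREREREREREiIiIiIiIiIiIiIiIiIiIiIiIiIiIhERERERERERERESIiIiIiIiIiIiIiIiIiIiIiIiIiIiERERERERERERERIiIiIiIiIiIiIiIiIiIiIiIiIiIiIREREREREREREREiIiIiIiIiIiIiIiIiIiIiIiIiIiIhERERERERERERESIiIiIiIiIiIiIiIiIiIiIiIiIiIhERERERERERERERIiIiIiIiIiIiIiIiIiIiIiISIiIhEREREREREREREREiIiIiIiIiIiIiIiIiIiIiIRIiIhERERERERERERERESIiIiIiIiIiIiIiIiIiIiIREiIhERERERERERERERERIiIiIiIiIiIiIiIiIiIiIRESIhEREREREREREREREREiIiIiIiIiIiIiIiIiIiIhERIhERERERERERERERERESIiIiIiIiIiIiIiIiIiIhEREhERERERERERERERERERIiIiIiIiIiIiIiIiIiIiEREREREREREREREREREREREiIiIiIiIiIiIiIiIiIiIhERERERERERERERERERERESIiIiIiIiIiIiIiIiIiIiERERERERERERERERERERERIiIiIiIiIiIiIiIiIiIiIhEREREREREREREREREREREiIiIiIiIiIiIiIiIiIiIiIRERERERERERERERERERESIiIiIiIiIiIiIiIiIiIiIhERERERERERERERERERERIiIiIiIiIiIiIiIiIiIiIhEREREREREREREREREREREiIiIiIiIiIiIiIiIiIiIiERERERERERERERERERERESIiIiIiIiIiIiIiIiIiIiIRERERERERERERERERERERIiIiIiIiIiIiIiIiIiIiIREREREREREREREREREREREiIiIiIiIiIiIiIiIiIiIhERERERERERERERERERERESIiIiIiIiIiIiIiIiIiIRERERERERERERERERERERERIiIiIiIiIiIiIiIiIiEREREREREREREREREREREREREiIiIiIiIiIiIiIiIiERERERERERERERERERERERERESIiIiIiIiIiIiIiIiIRERERERERERERERERERERERERIiIiIiIiIiIiIiIiIhEREREREREREREREREREREREREiIiIiIiIiIiIiIiIiIRERERERERERERERERERERERESIiIiIiIiIiIiIiIiIhERERERERERERERERERERERERIiIiIiIiIiIiIiIiIiIREREREREREREREREREREREREiIiIiIiIiIiIiIiIiIiERERERERERERERERERERERESIiIiIiIiIiIiIiIiIiIhERERERERERERERERERERERIiIiIiIiIiIiIiIiIiIhEREREREREREREREREREREREiIiIiIiIiIiIhERIiIhERERERERERERERERERERERESIiIiIiIiIREREREiIhERERERERERERERERETMxERERIiIiIiIiIRERERERIhEREREREREREREREREzMzMzEREiIiIiIiIhEREREREREREREREREREREREREzMzMzMzESIiIiIiIhERERERERERERERERERERERERETMzMzMzMzIiIiIiIhERERERERERERERERERERERERERMzMzMzMzMiIiIiIiERERERERERERERERERERERERERETMzMzMzMyIiIiIiIRERERERERERERERERERERERERERMzMzMzMzEiIiIiIhERERERERERERERERERERERERERETMzMzMzMRIiIiIiIiEREREREREREREREREREREREREREzMzMzMxEiIiIiIiIhERERERERERERERERERERERERERMzMzMzESIhESIiIiERERERERERERERERERERERERERETMzMzQREREREiIiIhEREREREREREREREREREREREREREzMzRBERERESIiIiERERERERERERERERERERERERERERERREERERERERERERERERERERERERERERERERERERERERFEQREREREREREREREREREREREREREREREREREREREREURBERERERERERERERERERERERERERERERERERERERERREERERERERERERERERERERERERERERERERERERERERFEQREREREREREREREREREREREREREREREREREREREREURBERERERERERERERERERERERERERERERERERERERERREERERERERERERERERERERERERERERERERERERERERFEQREREREREREREREREREREREREREREREREREREREREURBERERERERERERERERERERERERERERERERERERERERFE"/>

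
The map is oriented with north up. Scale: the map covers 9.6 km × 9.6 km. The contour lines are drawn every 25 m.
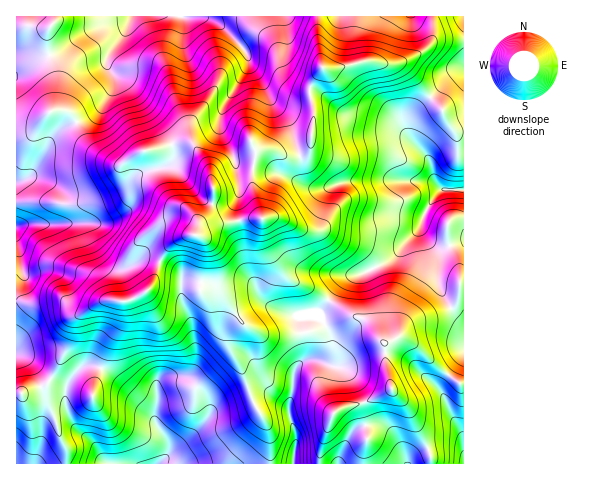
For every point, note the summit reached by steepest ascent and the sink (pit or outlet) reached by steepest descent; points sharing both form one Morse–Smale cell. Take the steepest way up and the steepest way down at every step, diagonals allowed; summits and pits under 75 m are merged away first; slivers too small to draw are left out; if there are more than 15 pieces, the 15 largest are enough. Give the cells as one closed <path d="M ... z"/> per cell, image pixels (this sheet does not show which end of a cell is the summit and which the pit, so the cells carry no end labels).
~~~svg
<path d="M318 16l-302 1 1 376 7 0 18-6 8-6 20-38 3-22 3-4 23-15 9-2 21 1 16-9 9-11 10-29 11-11 12-6 12 0 10 9 5 15 2 25 2 4 21 31 6 6 15 8 10 3 32-3 12-2 18-9 20-7-38-25-22-9-9-9-17-28-4-26-10-33 3-25 0-12 2 2 16 0 15 7 16-2 6-7 4-25 0-15-4-11 0-9 12-19-5-34z"/><path d="M463 16l-144 0-2 19 5 34-12 19 0 9 4 11-4 40-6 7-10 2-6 0-19-8-13 0-4 25 0 11 10 33 2 23 6 12 13 19 9 9 22 9 36 25 17 5 17 23 15-6 13 6 30 28 18 13 4-1z"/><path d="M199 235l-16 1-8 5-11 11-10 29-9 11-16 9-21-1-9 2-25 17-4 24-20 38-8 6-26 6 1 71 302 0 3-19 11-32 11-6 25-6 23-12-6-22-1-24-11-15-14-11-16 0-30 14-31 5-19-2-19-9-27-37-2-4 0-19-4-14-3-7z"/><path d="M400 337l-15 6 1 24 6 22-23 12-10 3 8 27-3 32 99 1 1-80-4 0-18-13-26-26z"/><path d="M360 404l-16 3-11 6-11 32-2 19 44-1 3-32z"/>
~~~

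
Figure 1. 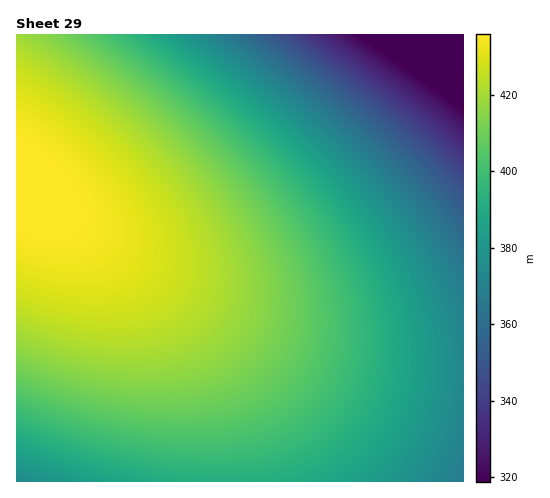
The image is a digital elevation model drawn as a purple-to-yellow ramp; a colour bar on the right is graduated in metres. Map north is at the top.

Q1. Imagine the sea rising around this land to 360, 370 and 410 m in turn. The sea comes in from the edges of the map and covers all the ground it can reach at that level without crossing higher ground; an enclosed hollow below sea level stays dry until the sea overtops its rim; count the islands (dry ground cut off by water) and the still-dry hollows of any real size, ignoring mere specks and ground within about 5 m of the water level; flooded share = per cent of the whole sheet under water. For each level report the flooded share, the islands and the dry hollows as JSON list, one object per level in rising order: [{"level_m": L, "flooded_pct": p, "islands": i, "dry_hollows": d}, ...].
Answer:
[{"level_m": 360, "flooded_pct": 10, "islands": 0, "dry_hollows": 0}, {"level_m": 370, "flooded_pct": 14, "islands": 0, "dry_hollows": 0}, {"level_m": 410, "flooded_pct": 61, "islands": 0, "dry_hollows": 0}]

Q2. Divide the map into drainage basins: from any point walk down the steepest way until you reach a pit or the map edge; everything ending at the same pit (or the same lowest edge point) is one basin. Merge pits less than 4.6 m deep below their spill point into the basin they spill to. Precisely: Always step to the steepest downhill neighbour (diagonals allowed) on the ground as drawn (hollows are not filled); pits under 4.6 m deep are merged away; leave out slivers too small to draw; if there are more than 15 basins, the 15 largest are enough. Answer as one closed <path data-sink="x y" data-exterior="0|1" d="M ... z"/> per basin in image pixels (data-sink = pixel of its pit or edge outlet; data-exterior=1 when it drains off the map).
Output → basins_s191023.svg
<path data-sink="463 35" data-exterior="1" d="M463 34l-446 0-1 148 46 34 74 48 70 41 53 27 34 14 63 18 50 8 57 3z"/><path data-sink="17 481" data-exterior="1" d="M17 182l-1 299 212 1-1-36-9-49-13-35-23-40-18-23-35-34z"/><path data-sink="463 481" data-exterior="1" d="M95 237l-2 1 3 2 42 33 26 26 32 45 15 32 10 35 6 35 2 36 235-1-1-106-44-1-45-6-41-10-40-12-51-23-36-18-70-41z"/>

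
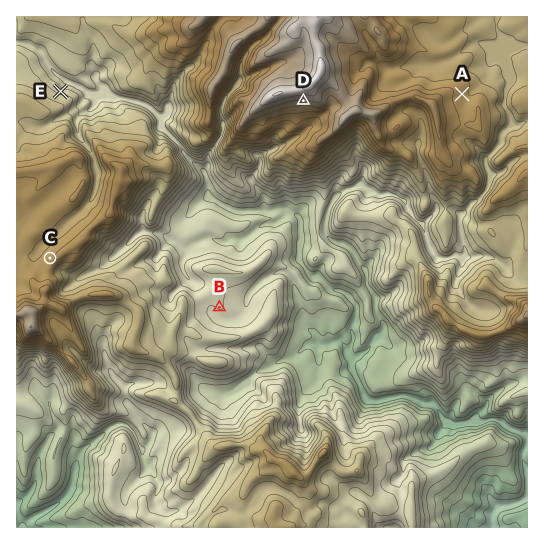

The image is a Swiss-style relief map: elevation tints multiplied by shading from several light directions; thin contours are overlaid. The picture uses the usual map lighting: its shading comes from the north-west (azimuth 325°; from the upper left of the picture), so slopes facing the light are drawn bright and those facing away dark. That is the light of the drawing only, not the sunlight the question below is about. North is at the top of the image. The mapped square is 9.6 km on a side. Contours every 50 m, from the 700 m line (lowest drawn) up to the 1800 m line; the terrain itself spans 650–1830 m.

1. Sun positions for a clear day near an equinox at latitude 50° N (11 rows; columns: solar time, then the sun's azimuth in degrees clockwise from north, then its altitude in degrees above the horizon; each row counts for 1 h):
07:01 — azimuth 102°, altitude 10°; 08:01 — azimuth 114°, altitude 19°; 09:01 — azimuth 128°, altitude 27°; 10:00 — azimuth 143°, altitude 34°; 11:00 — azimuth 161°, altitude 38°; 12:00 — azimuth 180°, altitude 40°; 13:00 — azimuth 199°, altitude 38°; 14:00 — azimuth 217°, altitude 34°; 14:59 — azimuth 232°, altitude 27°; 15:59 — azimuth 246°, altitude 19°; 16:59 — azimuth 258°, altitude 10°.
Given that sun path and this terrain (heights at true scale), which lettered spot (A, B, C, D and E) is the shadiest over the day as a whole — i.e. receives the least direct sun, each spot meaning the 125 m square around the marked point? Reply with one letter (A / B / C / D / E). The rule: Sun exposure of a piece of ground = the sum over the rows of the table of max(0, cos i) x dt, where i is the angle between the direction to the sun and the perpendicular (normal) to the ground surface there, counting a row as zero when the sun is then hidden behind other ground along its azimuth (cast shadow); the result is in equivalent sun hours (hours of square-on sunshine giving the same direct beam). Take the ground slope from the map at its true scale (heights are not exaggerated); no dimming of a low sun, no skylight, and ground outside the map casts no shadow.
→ E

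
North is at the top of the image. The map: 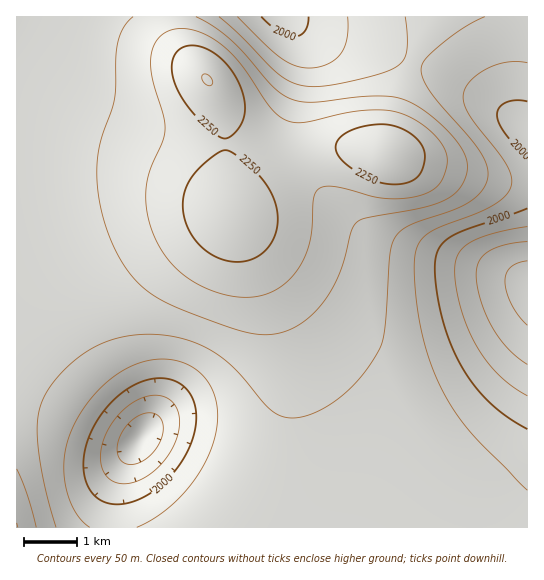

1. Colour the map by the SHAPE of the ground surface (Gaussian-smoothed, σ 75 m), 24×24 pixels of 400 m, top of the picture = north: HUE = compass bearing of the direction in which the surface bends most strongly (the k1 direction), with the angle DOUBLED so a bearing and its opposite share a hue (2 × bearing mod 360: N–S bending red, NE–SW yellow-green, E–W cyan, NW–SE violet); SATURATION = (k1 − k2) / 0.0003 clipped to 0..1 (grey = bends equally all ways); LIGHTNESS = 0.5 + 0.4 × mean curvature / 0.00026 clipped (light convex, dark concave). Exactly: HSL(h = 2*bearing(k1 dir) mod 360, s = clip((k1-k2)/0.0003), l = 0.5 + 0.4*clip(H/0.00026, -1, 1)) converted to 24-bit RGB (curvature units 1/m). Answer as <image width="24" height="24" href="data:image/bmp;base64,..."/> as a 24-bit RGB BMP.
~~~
<image width="24" height="24" href="data:image/bmp;base64,Qk32BgAAAAAAADYAAAAoAAAAGAAAABgAAAABABgAAAAAAMAGAAATCwAAEwsAAAAAAAAAAAAAl4CKVmGSOHueJ4u3KVvIbj7PwlTOxGGpsGuOnHOBjXl9hX19gn9+gIB/gIB/f4B/f4F/foF/foJ/fYR/fIaAe4mDeYyHd46NpGhzhWR6SJBxGqyNC4i1JBvJyznc2lKmyGGGrmx6mHR3int6hH99gYF+gIF+f4F+foF+foJ+fYR+fIZ+e4l/eYyCdo+HdJKOuUhbpVVOhKNGFagrAHpeAzyCqyS+4z2B21RqwWJlpnJuknx2h4B7g4J9f4F9foF9foJ9foN9fYV8e4h8eY1+dZaMdJqbcpObwjlOxEc+ypc6jLofAF4PADMvRiFSzTYn42BCz3NYs3xmmoFxjIN3hYV6f4N8fYJ8fYN8fYR8fYd7eJB8caSQbqeibZqlb4mjuz9Px0dG2GpG3XcshW8lAzAmADMWcZYW4LEn1ZxKvJFeo4xrkYpzhoh4foR5e4R6e4R7fIZ7eY54b6qBaqyQaKifZ5ykaIehq1Jdu1hf01VX40RS0SdpKRdxADMyAIMbd8kaztM7wLFVqZ5klpVuhIx0e4d2eIV4eYV6e4h6b6dxabF7ZqyKY6aYYpugY4SammZtqWdywmF22lOE5Dusix7LCkmcCJx5Hbkmgcs0qr5OpaxekZtpgJBvd4pzdYd3d4Z5eJV0bLdpZrJzYqmBX6GPYJWXYXyOjXR5mXJ9rWmDxl2V2Ey5uTXbNifFKIqvM69xUrlAh7hOka1ahp9keJRrb41vcol4dYh6eKpsbrlmY7BrYaV5YJiFYIqLYXGChnp+jneBnG+Hr2SVwlewvknLgULESViuVKGaVahZdq9WgaxbeqJhbphna5Fxb4x7co15frloc7hkYqxjYZ1xYox9YnuAX2J4g3yBh3mDkHKInmiRrV2it1O4oVK3f16mcH6SbZlteKdieapgcKRiZZxoaJR4bI6Bbpdyhb5merZkaqdjZJNtZYF5YWl2Y1pzgXyChHmEinOJk2qPn2CZqVikq1mroGWikXqPipR8g6RvealpaaVnZp51ZpeCaZCKb6BsjLxngbJlc6BlaIlpaHZ1ZV1wbFFvgHuCgXeEhHGIimmOlGGWnlydo12doGqVmXuHmpmDjaR8fKh1b6V4ap+GZpmSZ46SeaRulblpjq1lhZlifoBgcF5VaUVFZjk7f3qCfnaEf2+HgmiMiGGTkl+ZnWOennKXnISNn56Mk6eJgqmEeaWNcJ+ZZ5CaZn+Sj6Nus7lcs6NFnnkzhVYib0EYYToWXUAbfXmCfHSEem2IeWaNe2GSgWGYi2uclH2cm5GanKOXlqqVjqmYg6OhdY6eaXSWdWKIrXZGy3MUs1UAkEQAgEEAdEwTb2IsUXc+fHiCeXOFdGyJcGaNbWKTbmSZdXCdg4WelJ6im6mfm6uflqajh4yfh26alE+CjipJth0AtzkAvkcAs2knnLBMU5vCRJncOZrteniDdXOFbmyJZmaOY2iVZHOcb4WggJqjjqaelKqUm6iVnZGRoW6TqTp9oxRYnwZCzg0mz2VZkr7OlM3rfLz7YZ/+U5j/T5f/eXiDc3SFbXKJZ3SPY3uWZIidbZeeepyPjaN8oq90q61xoHZoqEB5txiLyQyvuSThkojZwt7qtuTwj7/kcZ7fYqn0WKT/OnH/eXmDdHiFb3qJaYCPZYmUZo+Ub4qBlJBks6NGycUztbw8kX5bjEGkgB3eaDvzcH/3pMPxydrns8Pfmrvth8L9ZKL6NTvihB+ueXyCdn2FcYGIbIiMaYeLa3Z/gltdn1c5x4we2uYVc9YuPsGdIXPlJ1X/VHz/fqb3mr3wydXou8zmma7bjmLGpippfg00agkren6CeICEdIWHcIWHa2+BgVeAkTpmsS0w2q08nfBaUP2HKP/6CqH/D3n/SYzecarHeb+wy7p13ow4z0YFmRoAegQAcQ4ccitJe4CCeYKDd4SEcXmDb16FfD+SoDSotmygt9+rxP3Sjv/fI8//BWHQL02ReH1NnYsysYkSw3MAwlUAsjYApx4KkCo6g0V1YlGFe4KBeoOCeIGDbW+FXVGQTTWoPDzOltLg0frkz/zjjeDnIinFQhl6YChUeD8nnWIYrm4Tt20Y4lsUyUYxqkximFmScFiUVlmWeISCe4KBeICDanOJTWGbMG/AP87qjP3Tx/7RuOWrt1qZkQ+KawtjbiFOhDw3nWtAqIFKpIdZsXtitmZrp2iKlmSecl6bXGGbcoSHeoOCeIOEa4KLUI+gMMrCK/WcTv9hnv5P5aklogslcgNCaxJQdDZXg2BUl4ten5llnJhtmJB0qnJ0p2+NmWufeWWdY2id"/>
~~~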